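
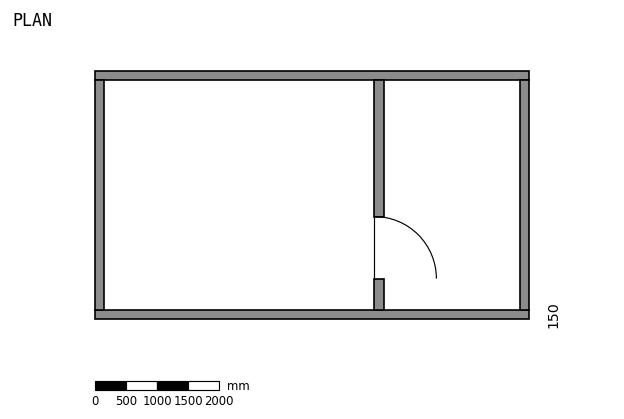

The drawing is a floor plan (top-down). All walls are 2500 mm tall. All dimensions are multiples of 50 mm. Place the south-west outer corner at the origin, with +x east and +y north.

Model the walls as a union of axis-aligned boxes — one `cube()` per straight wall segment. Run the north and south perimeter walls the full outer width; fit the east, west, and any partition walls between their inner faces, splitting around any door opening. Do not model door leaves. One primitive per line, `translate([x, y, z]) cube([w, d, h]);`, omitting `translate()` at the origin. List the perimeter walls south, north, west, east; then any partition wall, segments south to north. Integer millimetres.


cube([7000, 150, 2500]);
translate([0, 3850, 0]) cube([7000, 150, 2500]);
translate([0, 150, 0]) cube([150, 3700, 2500]);
translate([6850, 150, 0]) cube([150, 3700, 2500]);
translate([4500, 150, 0]) cube([150, 500, 2500]);
translate([4500, 1650, 0]) cube([150, 2200, 2500]);


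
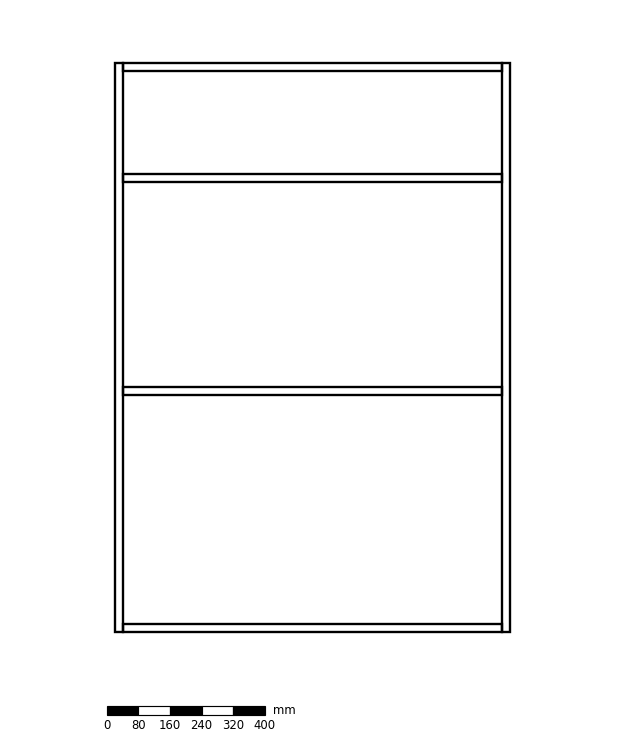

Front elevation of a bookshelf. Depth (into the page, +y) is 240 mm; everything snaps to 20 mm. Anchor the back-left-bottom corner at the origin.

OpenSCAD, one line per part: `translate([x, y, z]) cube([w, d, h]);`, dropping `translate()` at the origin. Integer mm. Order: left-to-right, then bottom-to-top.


cube([20, 240, 1440]);
translate([20, 0, 0]) cube([960, 240, 20]);
translate([20, 0, 600]) cube([960, 240, 20]);
translate([20, 0, 1140]) cube([960, 240, 20]);
translate([20, 0, 1420]) cube([960, 240, 20]);
translate([980, 0, 0]) cube([20, 240, 1440]);


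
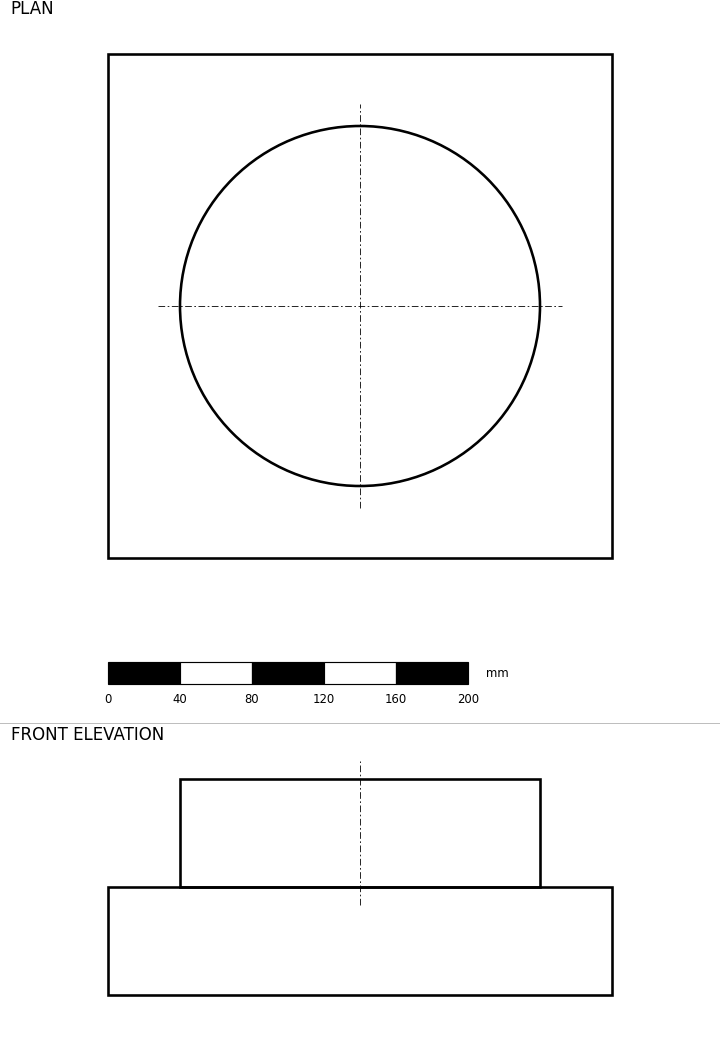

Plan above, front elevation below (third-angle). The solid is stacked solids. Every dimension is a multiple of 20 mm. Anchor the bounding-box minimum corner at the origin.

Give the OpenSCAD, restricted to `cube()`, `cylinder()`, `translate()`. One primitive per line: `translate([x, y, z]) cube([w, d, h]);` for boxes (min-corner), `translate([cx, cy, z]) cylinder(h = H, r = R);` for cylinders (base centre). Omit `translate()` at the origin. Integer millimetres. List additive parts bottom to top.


cube([280, 280, 60]);
translate([140, 140, 60]) cylinder(h = 60, r = 100);


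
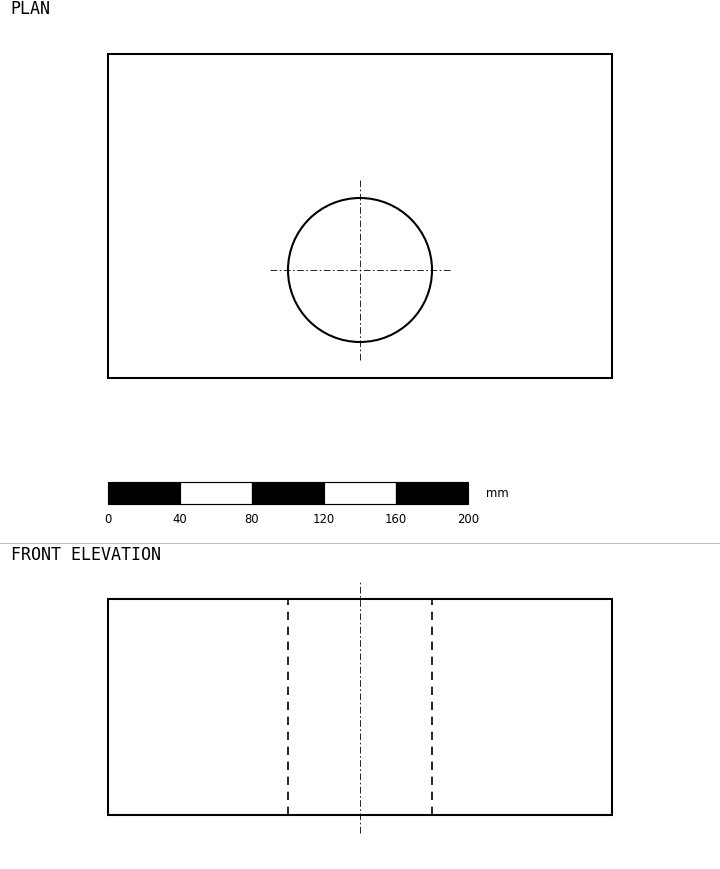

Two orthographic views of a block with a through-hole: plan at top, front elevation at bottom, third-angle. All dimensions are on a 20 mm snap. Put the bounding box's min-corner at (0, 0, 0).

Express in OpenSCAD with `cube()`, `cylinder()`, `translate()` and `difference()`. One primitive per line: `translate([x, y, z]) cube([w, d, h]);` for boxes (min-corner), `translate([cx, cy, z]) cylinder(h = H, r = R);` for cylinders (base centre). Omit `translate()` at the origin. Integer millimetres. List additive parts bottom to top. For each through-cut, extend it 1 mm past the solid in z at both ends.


difference() {
  cube([280, 180, 120]);
  translate([140, 60, -1]) cylinder(h = 122, r = 40);
}


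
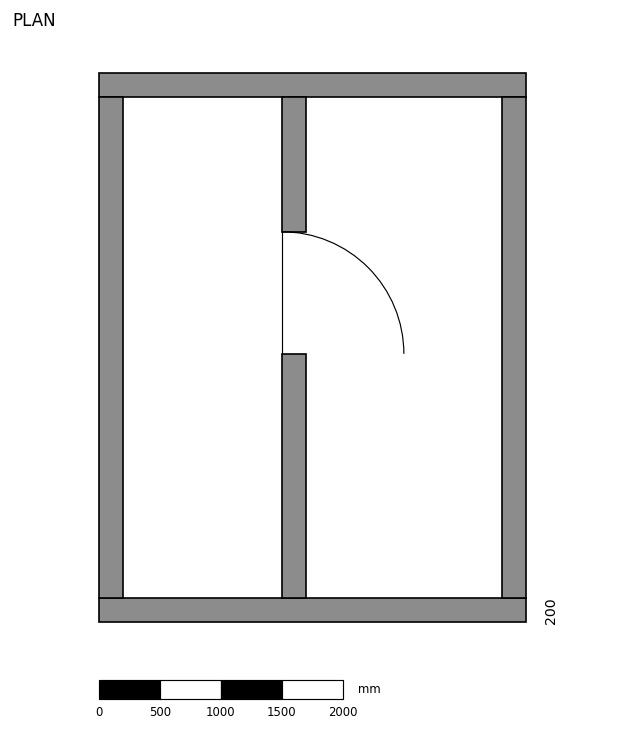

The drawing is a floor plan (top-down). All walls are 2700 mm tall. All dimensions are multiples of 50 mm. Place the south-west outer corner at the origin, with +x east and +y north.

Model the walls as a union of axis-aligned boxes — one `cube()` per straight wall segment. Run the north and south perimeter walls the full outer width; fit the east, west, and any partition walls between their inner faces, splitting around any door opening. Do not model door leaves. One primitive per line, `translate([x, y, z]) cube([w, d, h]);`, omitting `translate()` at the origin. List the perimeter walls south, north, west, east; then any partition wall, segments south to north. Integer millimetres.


cube([3500, 200, 2700]);
translate([0, 4300, 0]) cube([3500, 200, 2700]);
translate([0, 200, 0]) cube([200, 4100, 2700]);
translate([3300, 200, 0]) cube([200, 4100, 2700]);
translate([1500, 200, 0]) cube([200, 2000, 2700]);
translate([1500, 3200, 0]) cube([200, 1100, 2700]);


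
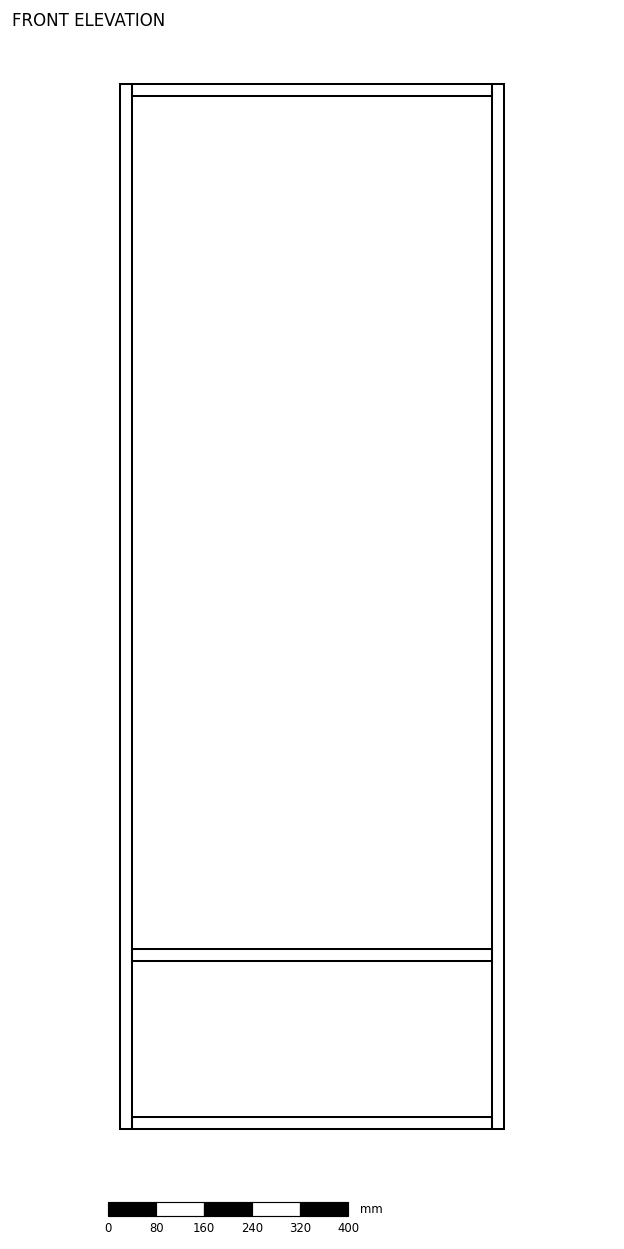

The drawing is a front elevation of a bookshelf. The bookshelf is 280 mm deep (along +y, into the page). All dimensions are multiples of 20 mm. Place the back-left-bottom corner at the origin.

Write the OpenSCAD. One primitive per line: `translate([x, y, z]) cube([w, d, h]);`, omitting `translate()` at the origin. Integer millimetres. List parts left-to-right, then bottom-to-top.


cube([20, 280, 1740]);
translate([20, 0, 0]) cube([600, 280, 20]);
translate([20, 0, 280]) cube([600, 280, 20]);
translate([20, 0, 1720]) cube([600, 280, 20]);
translate([620, 0, 0]) cube([20, 280, 1740]);


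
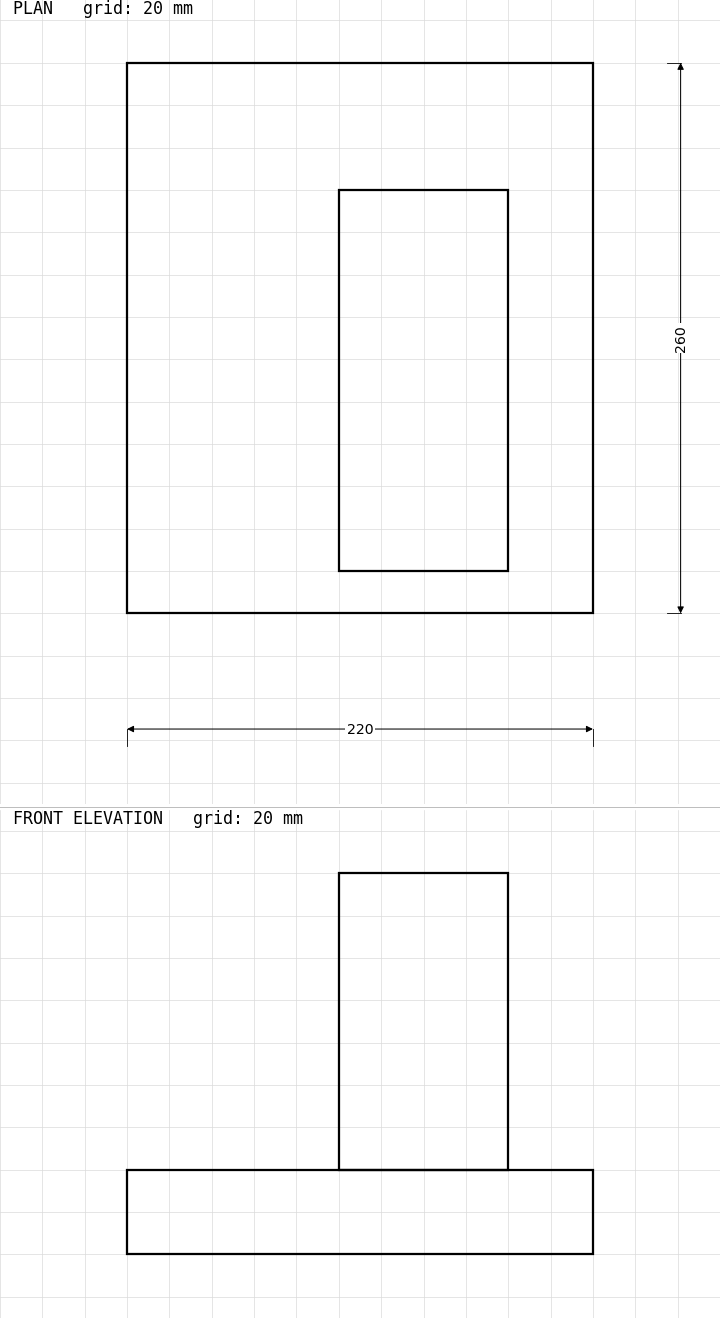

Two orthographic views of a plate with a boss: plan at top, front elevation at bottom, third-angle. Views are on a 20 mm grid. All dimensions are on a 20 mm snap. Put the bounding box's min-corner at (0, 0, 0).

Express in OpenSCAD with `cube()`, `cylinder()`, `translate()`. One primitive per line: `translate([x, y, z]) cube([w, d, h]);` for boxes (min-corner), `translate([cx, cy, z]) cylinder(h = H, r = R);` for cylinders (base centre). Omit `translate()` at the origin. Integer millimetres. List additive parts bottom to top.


cube([220, 260, 40]);
translate([100, 20, 40]) cube([80, 180, 140]);


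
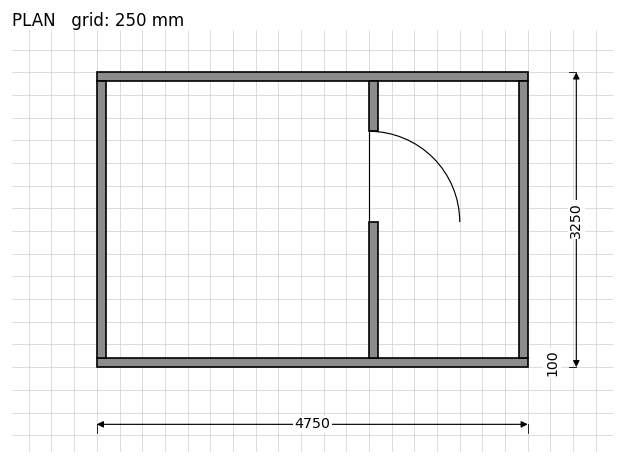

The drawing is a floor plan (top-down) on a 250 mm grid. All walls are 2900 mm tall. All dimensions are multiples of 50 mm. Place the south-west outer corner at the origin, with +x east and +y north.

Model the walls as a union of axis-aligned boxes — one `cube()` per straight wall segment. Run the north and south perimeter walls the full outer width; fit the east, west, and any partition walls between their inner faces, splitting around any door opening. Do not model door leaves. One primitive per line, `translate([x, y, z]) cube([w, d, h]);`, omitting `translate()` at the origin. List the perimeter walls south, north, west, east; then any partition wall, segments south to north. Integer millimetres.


cube([4750, 100, 2900]);
translate([0, 3150, 0]) cube([4750, 100, 2900]);
translate([0, 100, 0]) cube([100, 3050, 2900]);
translate([4650, 100, 0]) cube([100, 3050, 2900]);
translate([3000, 100, 0]) cube([100, 1500, 2900]);
translate([3000, 2600, 0]) cube([100, 550, 2900]);


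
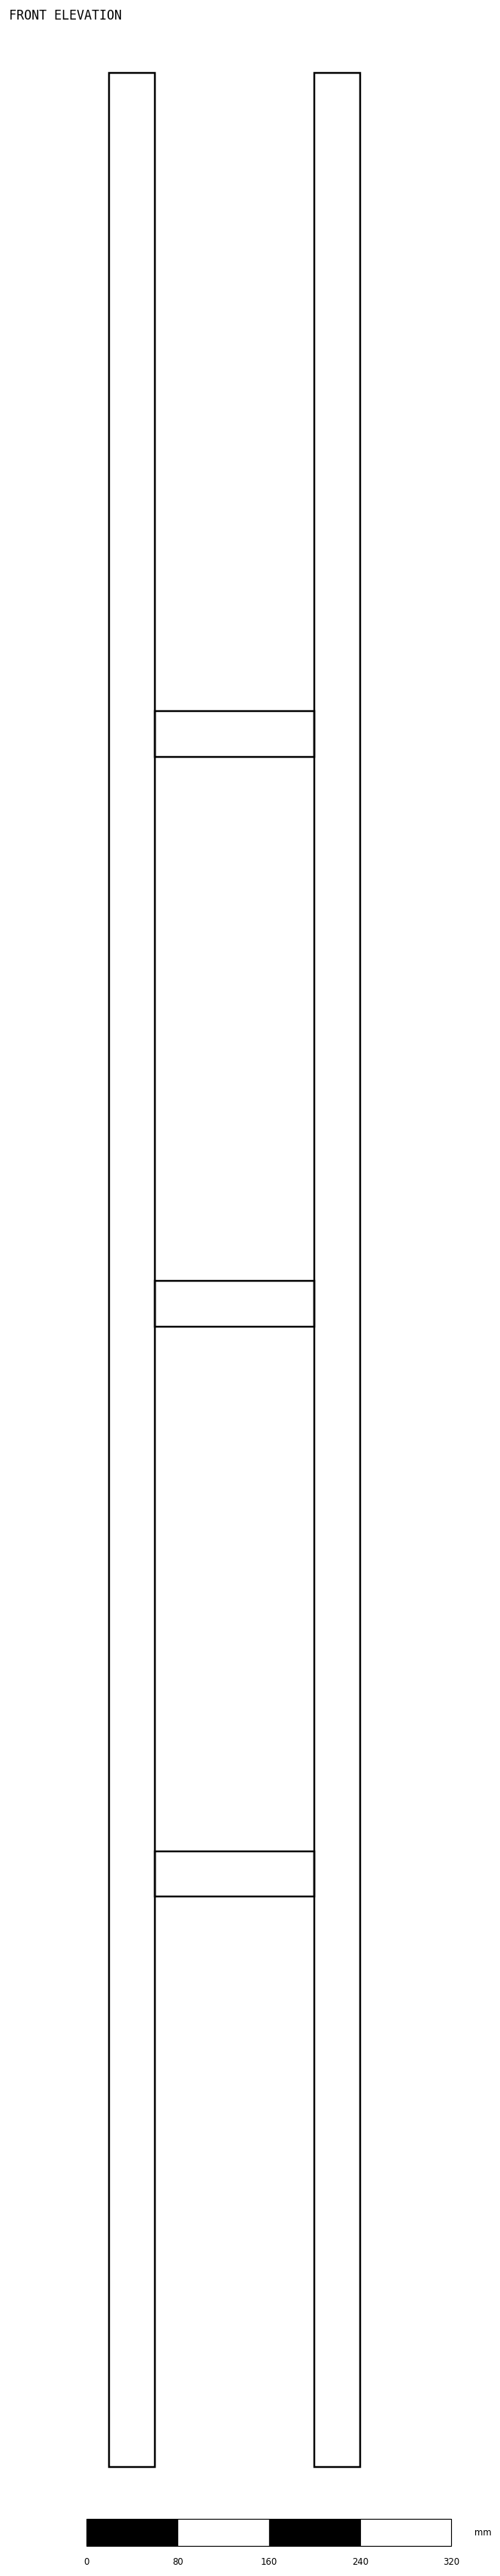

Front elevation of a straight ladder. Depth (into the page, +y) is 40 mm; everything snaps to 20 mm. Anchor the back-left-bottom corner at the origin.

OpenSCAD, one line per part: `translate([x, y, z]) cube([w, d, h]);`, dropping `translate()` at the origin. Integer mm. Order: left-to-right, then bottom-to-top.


cube([40, 40, 2100]);
translate([40, 0, 500]) cube([140, 40, 40]);
translate([40, 0, 1000]) cube([140, 40, 40]);
translate([40, 0, 1500]) cube([140, 40, 40]);
translate([180, 0, 0]) cube([40, 40, 2100]);


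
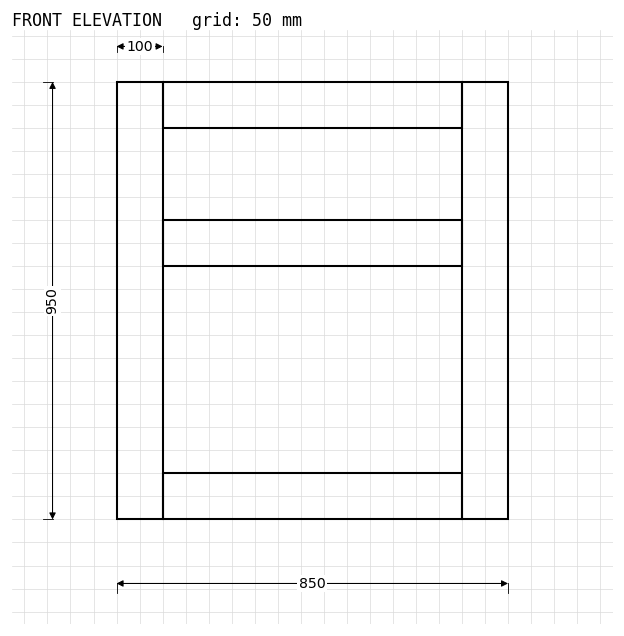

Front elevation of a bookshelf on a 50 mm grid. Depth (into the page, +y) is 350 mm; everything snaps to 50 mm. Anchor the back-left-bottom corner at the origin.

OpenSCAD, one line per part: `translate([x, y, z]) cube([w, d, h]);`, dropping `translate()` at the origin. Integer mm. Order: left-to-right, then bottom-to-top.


cube([100, 350, 950]);
translate([100, 0, 0]) cube([650, 350, 100]);
translate([100, 0, 550]) cube([650, 350, 100]);
translate([100, 0, 850]) cube([650, 350, 100]);
translate([750, 0, 0]) cube([100, 350, 950]);


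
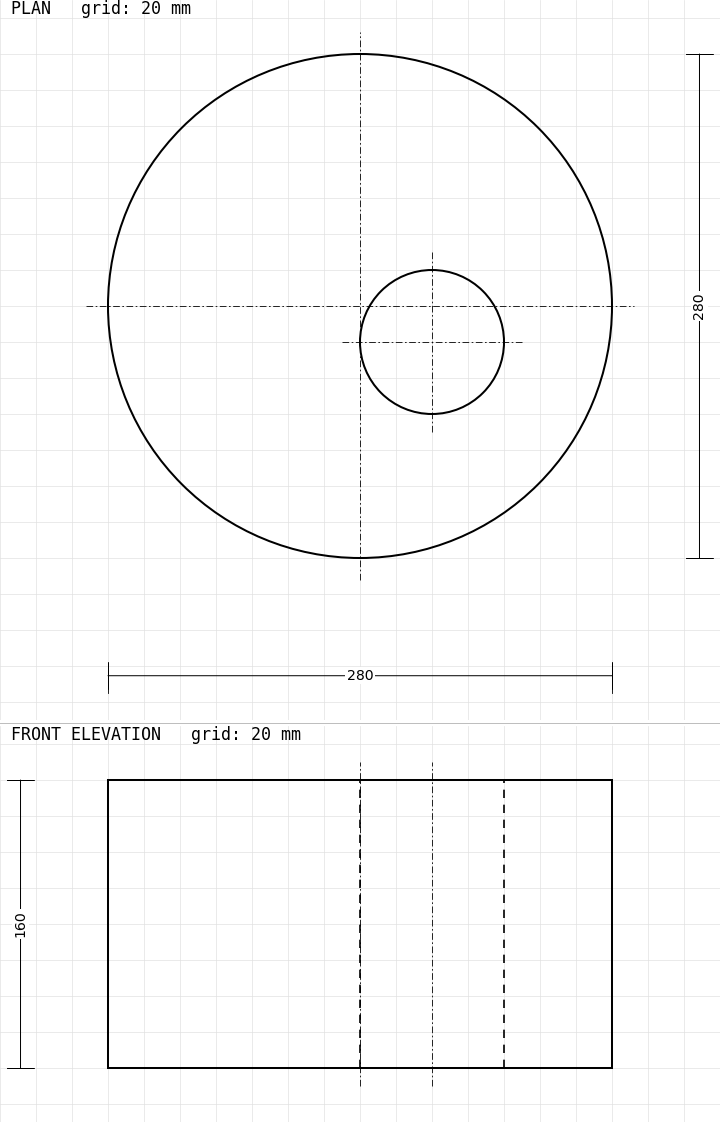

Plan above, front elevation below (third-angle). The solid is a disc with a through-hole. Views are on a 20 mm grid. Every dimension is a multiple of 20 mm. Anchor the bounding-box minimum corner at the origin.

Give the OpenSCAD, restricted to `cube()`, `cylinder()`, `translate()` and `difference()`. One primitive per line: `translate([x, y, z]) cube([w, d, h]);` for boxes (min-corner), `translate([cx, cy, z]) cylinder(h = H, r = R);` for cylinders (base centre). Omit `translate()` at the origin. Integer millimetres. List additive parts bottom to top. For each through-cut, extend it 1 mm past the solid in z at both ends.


difference() {
  translate([140, 140, 0]) cylinder(h = 160, r = 140);
  translate([180, 120, -1]) cylinder(h = 162, r = 40);
}


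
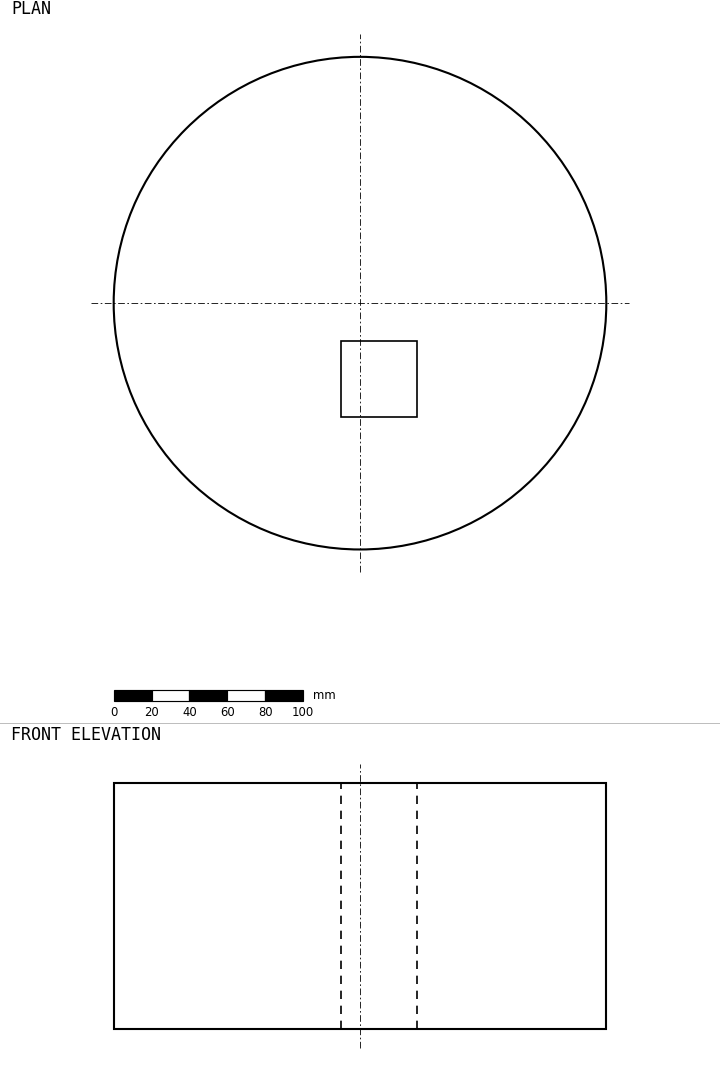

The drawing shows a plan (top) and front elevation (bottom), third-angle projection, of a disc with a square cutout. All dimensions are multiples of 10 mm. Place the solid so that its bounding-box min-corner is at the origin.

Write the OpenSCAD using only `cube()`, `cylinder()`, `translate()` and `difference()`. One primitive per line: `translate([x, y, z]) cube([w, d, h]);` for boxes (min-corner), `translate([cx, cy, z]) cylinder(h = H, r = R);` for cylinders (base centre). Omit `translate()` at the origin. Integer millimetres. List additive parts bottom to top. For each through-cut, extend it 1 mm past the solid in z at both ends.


difference() {
  translate([130, 130, 0]) cylinder(h = 130, r = 130);
  translate([120, 70, -1]) cube([40, 40, 132]);
}


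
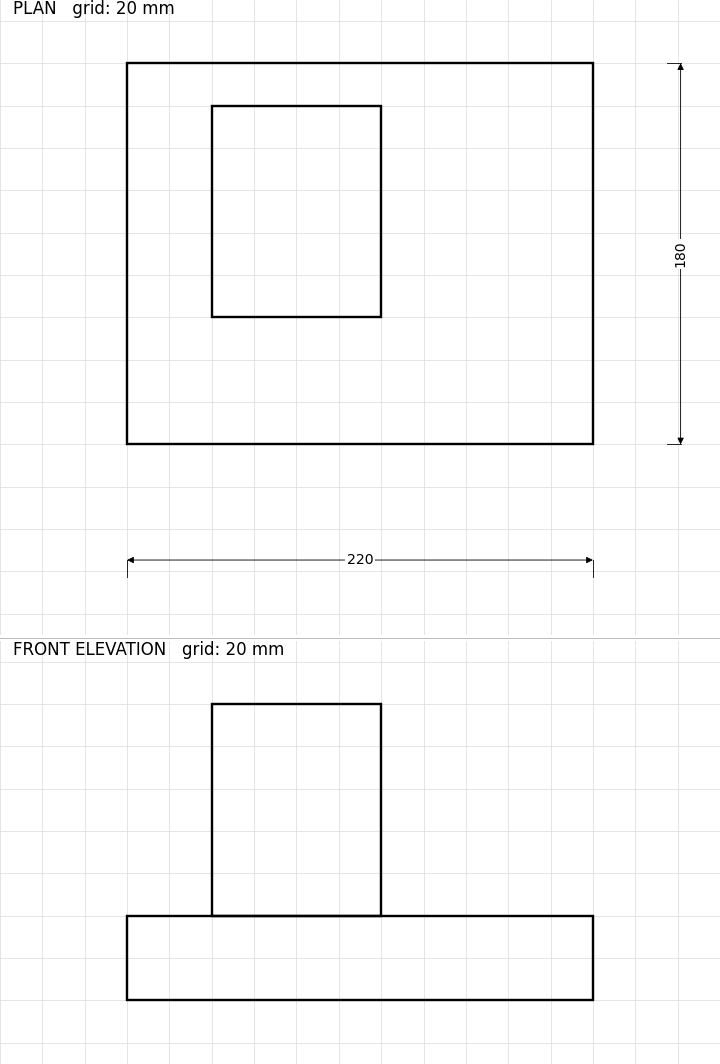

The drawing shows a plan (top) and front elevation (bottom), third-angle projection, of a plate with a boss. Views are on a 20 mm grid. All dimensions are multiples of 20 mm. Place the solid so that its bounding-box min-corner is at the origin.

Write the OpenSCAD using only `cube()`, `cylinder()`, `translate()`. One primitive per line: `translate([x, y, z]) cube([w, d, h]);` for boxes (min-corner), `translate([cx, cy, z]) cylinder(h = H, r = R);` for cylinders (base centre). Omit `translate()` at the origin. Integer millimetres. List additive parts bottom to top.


cube([220, 180, 40]);
translate([40, 60, 40]) cube([80, 100, 100]);


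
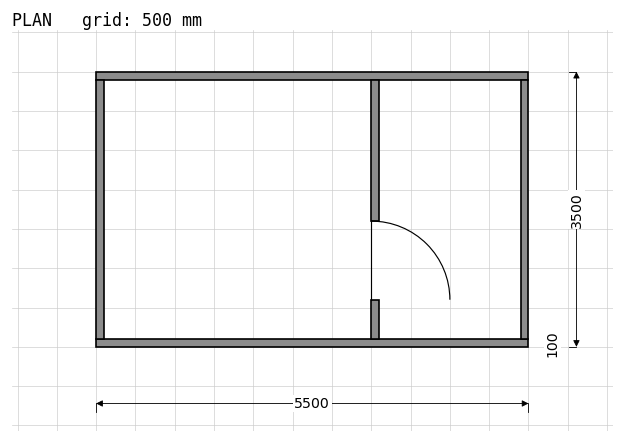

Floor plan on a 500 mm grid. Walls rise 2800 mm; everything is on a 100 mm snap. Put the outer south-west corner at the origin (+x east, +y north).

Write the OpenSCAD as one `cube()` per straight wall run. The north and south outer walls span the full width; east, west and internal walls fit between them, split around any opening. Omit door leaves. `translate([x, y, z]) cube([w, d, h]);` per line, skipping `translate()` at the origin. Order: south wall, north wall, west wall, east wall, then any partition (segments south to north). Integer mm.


cube([5500, 100, 2800]);
translate([0, 3400, 0]) cube([5500, 100, 2800]);
translate([0, 100, 0]) cube([100, 3300, 2800]);
translate([5400, 100, 0]) cube([100, 3300, 2800]);
translate([3500, 100, 0]) cube([100, 500, 2800]);
translate([3500, 1600, 0]) cube([100, 1800, 2800]);


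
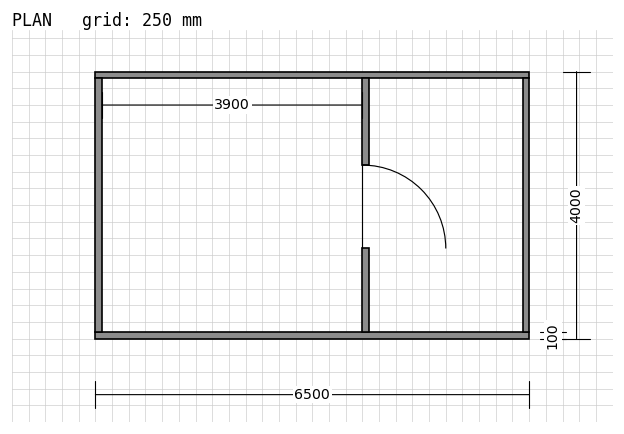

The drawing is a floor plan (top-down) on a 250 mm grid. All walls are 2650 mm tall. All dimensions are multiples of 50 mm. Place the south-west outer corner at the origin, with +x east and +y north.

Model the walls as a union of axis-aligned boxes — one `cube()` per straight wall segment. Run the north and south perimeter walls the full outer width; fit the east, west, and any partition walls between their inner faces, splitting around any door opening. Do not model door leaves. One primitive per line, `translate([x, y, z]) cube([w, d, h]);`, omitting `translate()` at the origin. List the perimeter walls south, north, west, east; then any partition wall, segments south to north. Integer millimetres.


cube([6500, 100, 2650]);
translate([0, 3900, 0]) cube([6500, 100, 2650]);
translate([0, 100, 0]) cube([100, 3800, 2650]);
translate([6400, 100, 0]) cube([100, 3800, 2650]);
translate([4000, 100, 0]) cube([100, 1250, 2650]);
translate([4000, 2600, 0]) cube([100, 1300, 2650]);


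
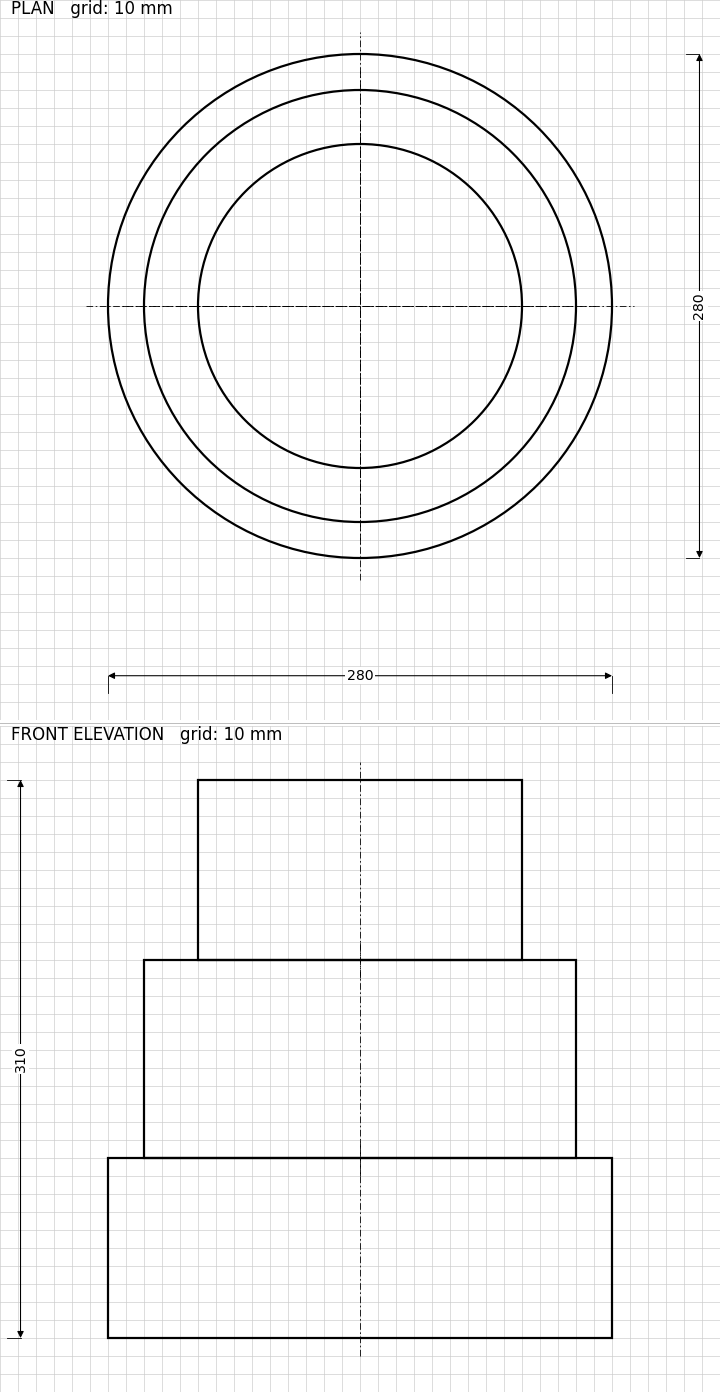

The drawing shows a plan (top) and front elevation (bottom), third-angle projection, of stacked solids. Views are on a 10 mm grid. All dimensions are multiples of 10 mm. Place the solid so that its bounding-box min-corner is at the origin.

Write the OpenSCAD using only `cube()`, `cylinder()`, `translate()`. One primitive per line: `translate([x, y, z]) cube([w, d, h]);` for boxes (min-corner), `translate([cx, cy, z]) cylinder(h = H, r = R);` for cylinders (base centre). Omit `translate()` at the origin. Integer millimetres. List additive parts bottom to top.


translate([140, 140, 0]) cylinder(h = 100, r = 140);
translate([140, 140, 100]) cylinder(h = 110, r = 120);
translate([140, 140, 210]) cylinder(h = 100, r = 90);


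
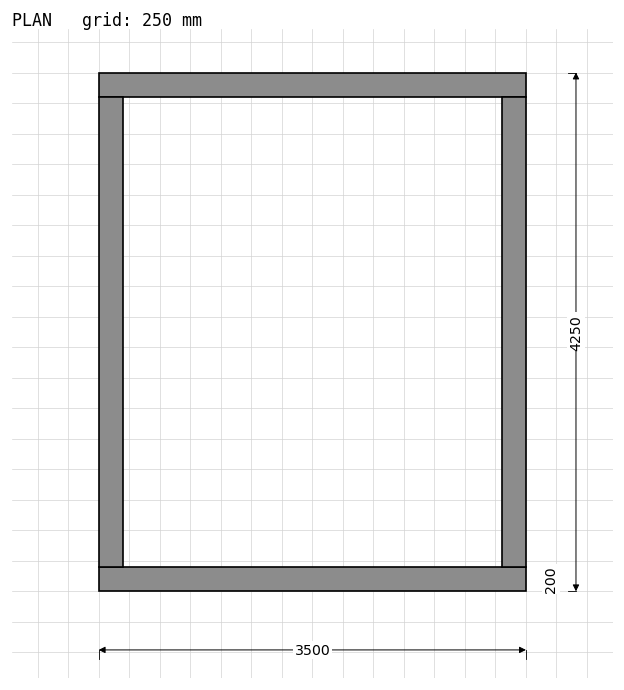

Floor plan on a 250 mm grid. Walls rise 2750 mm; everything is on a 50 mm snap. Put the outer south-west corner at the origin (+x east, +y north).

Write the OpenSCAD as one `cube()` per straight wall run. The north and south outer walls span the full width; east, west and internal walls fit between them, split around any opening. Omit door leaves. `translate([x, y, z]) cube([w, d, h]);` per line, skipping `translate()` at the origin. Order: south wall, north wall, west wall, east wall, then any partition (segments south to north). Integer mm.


cube([3500, 200, 2750]);
translate([0, 4050, 0]) cube([3500, 200, 2750]);
translate([0, 200, 0]) cube([200, 3850, 2750]);
translate([3300, 200, 0]) cube([200, 3850, 2750]);


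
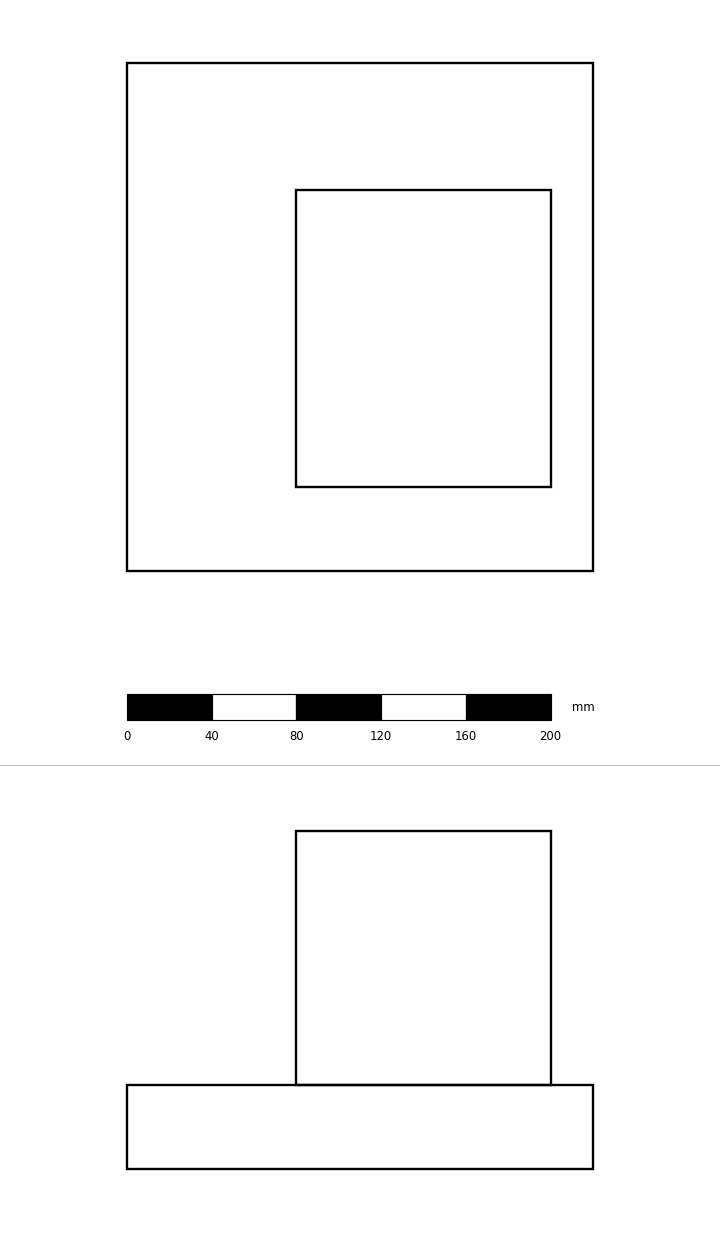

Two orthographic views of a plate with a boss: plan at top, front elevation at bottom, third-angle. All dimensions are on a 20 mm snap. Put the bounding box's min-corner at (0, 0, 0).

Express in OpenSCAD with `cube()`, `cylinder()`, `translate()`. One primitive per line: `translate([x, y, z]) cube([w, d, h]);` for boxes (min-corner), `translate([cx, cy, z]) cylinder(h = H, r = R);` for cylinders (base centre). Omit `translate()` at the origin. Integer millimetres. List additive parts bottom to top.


cube([220, 240, 40]);
translate([80, 40, 40]) cube([120, 140, 120]);


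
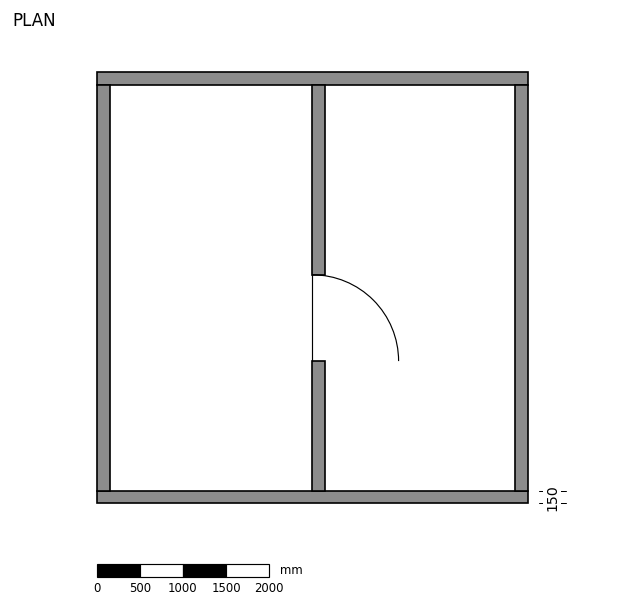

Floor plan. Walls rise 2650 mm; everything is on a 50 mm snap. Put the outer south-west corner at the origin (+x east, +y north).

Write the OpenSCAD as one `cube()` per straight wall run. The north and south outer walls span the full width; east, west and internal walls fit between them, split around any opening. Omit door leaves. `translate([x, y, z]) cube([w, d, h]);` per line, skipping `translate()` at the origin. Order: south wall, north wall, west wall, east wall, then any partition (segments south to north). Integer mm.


cube([5000, 150, 2650]);
translate([0, 4850, 0]) cube([5000, 150, 2650]);
translate([0, 150, 0]) cube([150, 4700, 2650]);
translate([4850, 150, 0]) cube([150, 4700, 2650]);
translate([2500, 150, 0]) cube([150, 1500, 2650]);
translate([2500, 2650, 0]) cube([150, 2200, 2650]);


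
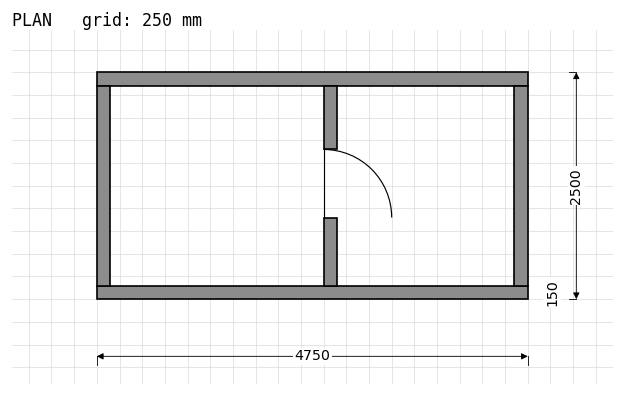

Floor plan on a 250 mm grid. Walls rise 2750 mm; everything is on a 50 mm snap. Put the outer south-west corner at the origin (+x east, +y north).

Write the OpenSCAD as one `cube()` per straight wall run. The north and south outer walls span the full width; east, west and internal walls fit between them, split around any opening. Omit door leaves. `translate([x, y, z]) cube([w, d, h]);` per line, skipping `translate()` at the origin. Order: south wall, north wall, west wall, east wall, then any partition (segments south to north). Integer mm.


cube([4750, 150, 2750]);
translate([0, 2350, 0]) cube([4750, 150, 2750]);
translate([0, 150, 0]) cube([150, 2200, 2750]);
translate([4600, 150, 0]) cube([150, 2200, 2750]);
translate([2500, 150, 0]) cube([150, 750, 2750]);
translate([2500, 1650, 0]) cube([150, 700, 2750]);


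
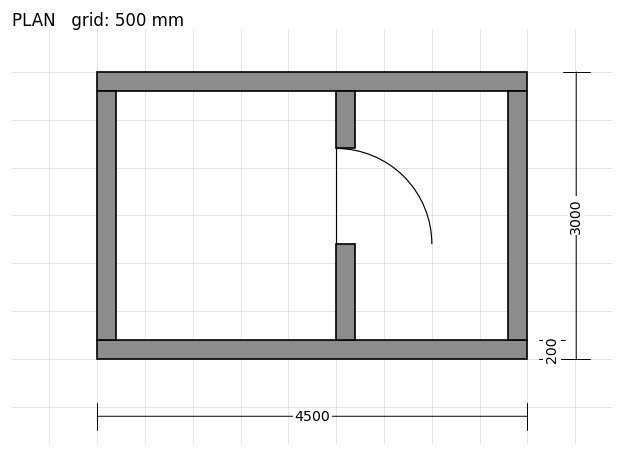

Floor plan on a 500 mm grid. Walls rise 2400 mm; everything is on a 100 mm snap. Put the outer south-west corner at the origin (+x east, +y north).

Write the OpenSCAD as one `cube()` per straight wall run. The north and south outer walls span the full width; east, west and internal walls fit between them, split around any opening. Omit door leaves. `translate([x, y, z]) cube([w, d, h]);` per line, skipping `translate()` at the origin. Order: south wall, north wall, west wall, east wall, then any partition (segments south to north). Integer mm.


cube([4500, 200, 2400]);
translate([0, 2800, 0]) cube([4500, 200, 2400]);
translate([0, 200, 0]) cube([200, 2600, 2400]);
translate([4300, 200, 0]) cube([200, 2600, 2400]);
translate([2500, 200, 0]) cube([200, 1000, 2400]);
translate([2500, 2200, 0]) cube([200, 600, 2400]);


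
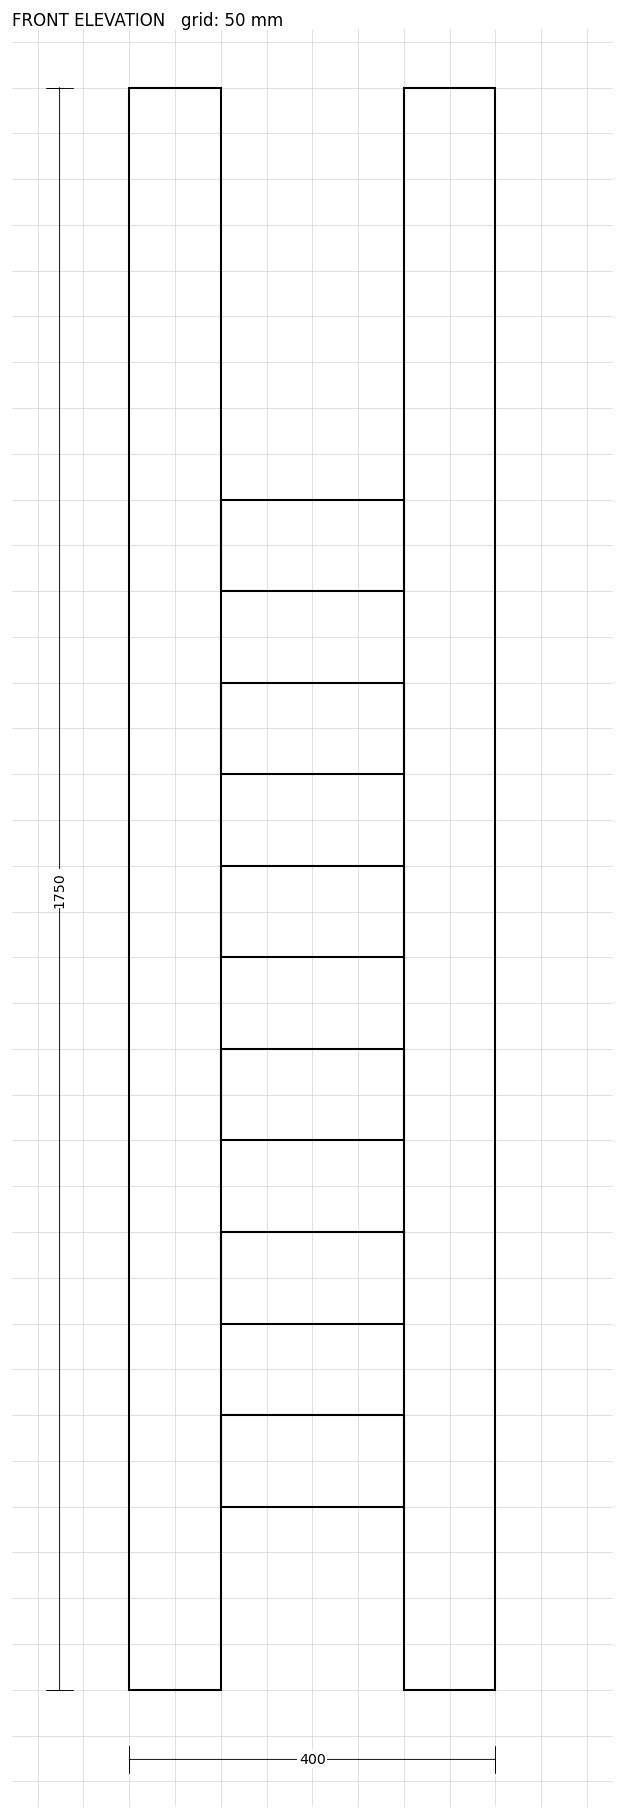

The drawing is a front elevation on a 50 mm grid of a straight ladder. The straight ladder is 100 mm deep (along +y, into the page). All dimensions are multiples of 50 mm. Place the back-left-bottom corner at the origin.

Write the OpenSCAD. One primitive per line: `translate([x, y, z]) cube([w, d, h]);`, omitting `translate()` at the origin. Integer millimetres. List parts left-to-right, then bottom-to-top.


cube([100, 100, 1750]);
translate([100, 0, 200]) cube([200, 100, 100]);
translate([100, 0, 400]) cube([200, 100, 100]);
translate([100, 0, 600]) cube([200, 100, 100]);
translate([100, 0, 800]) cube([200, 100, 100]);
translate([100, 0, 1000]) cube([200, 100, 100]);
translate([100, 0, 1200]) cube([200, 100, 100]);
translate([300, 0, 0]) cube([100, 100, 1750]);


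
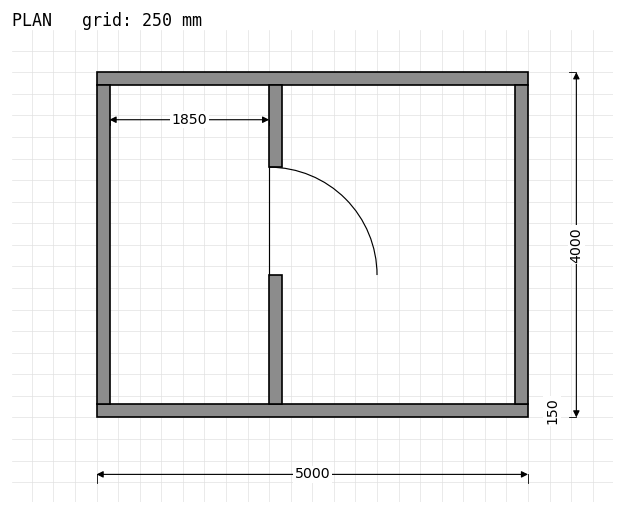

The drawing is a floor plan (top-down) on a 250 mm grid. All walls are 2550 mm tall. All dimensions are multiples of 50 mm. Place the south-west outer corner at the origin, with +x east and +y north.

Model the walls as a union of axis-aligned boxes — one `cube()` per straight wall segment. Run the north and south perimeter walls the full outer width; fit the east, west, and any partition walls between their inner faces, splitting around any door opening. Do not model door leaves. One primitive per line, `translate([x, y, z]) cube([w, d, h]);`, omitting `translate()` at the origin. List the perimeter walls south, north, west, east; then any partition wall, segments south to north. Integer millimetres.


cube([5000, 150, 2550]);
translate([0, 3850, 0]) cube([5000, 150, 2550]);
translate([0, 150, 0]) cube([150, 3700, 2550]);
translate([4850, 150, 0]) cube([150, 3700, 2550]);
translate([2000, 150, 0]) cube([150, 1500, 2550]);
translate([2000, 2900, 0]) cube([150, 950, 2550]);


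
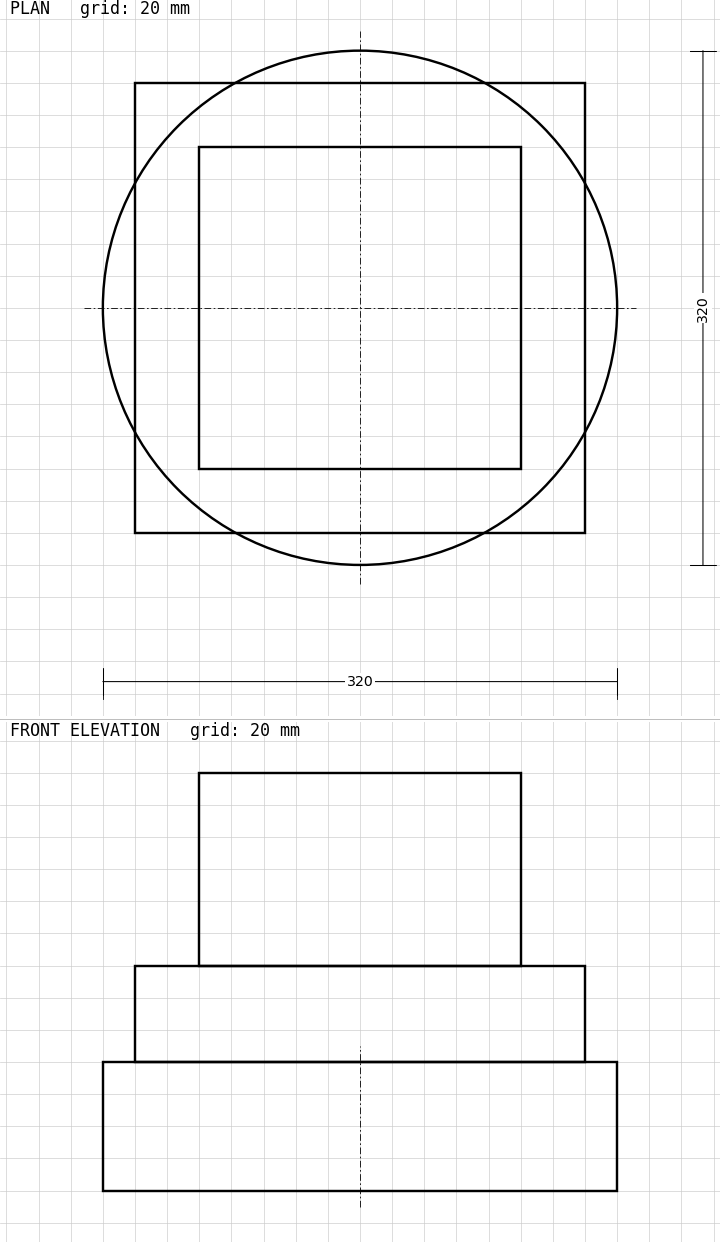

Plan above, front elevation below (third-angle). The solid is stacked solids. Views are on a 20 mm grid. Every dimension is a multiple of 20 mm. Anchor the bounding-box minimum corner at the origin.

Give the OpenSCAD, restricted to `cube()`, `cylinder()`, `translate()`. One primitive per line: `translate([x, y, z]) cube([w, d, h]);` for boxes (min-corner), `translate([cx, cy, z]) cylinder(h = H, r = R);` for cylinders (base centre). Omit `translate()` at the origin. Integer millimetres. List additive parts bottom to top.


translate([160, 160, 0]) cylinder(h = 80, r = 160);
translate([20, 20, 80]) cube([280, 280, 60]);
translate([60, 60, 140]) cube([200, 200, 120]);


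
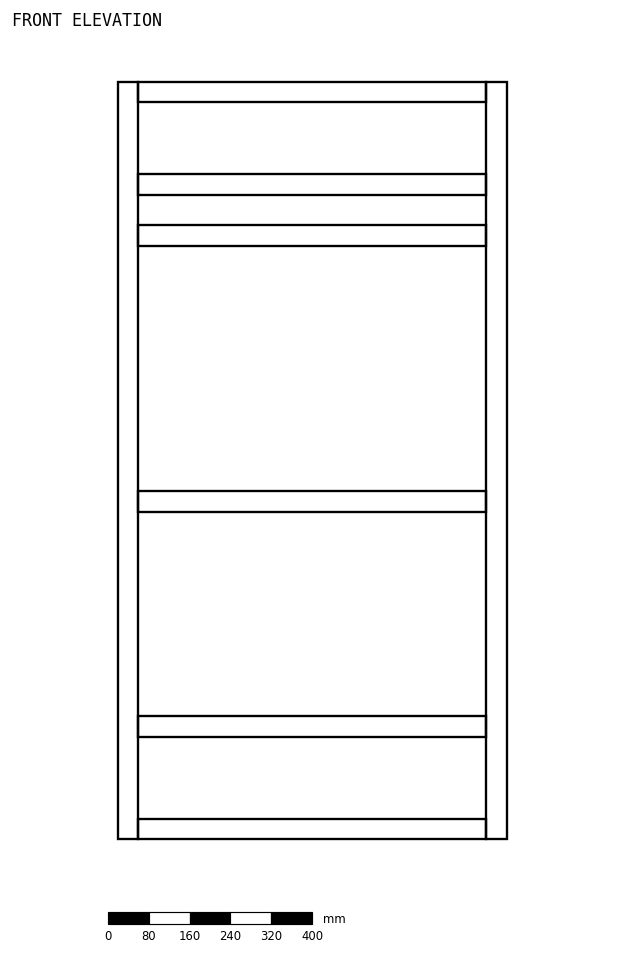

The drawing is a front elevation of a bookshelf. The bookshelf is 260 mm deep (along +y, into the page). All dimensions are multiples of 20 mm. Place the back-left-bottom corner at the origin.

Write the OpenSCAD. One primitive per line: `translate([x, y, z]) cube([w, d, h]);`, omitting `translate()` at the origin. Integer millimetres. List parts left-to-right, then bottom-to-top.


cube([40, 260, 1480]);
translate([40, 0, 0]) cube([680, 260, 40]);
translate([40, 0, 200]) cube([680, 260, 40]);
translate([40, 0, 640]) cube([680, 260, 40]);
translate([40, 0, 1160]) cube([680, 260, 40]);
translate([40, 0, 1260]) cube([680, 260, 40]);
translate([40, 0, 1440]) cube([680, 260, 40]);
translate([720, 0, 0]) cube([40, 260, 1480]);


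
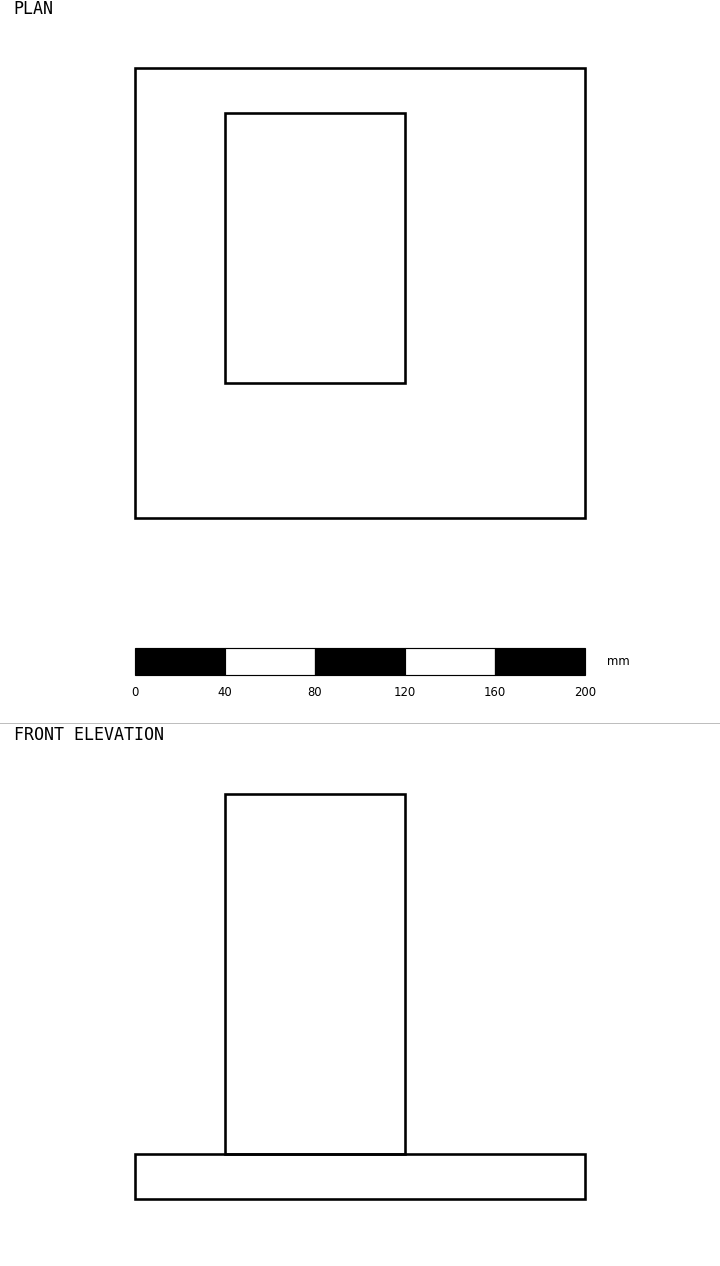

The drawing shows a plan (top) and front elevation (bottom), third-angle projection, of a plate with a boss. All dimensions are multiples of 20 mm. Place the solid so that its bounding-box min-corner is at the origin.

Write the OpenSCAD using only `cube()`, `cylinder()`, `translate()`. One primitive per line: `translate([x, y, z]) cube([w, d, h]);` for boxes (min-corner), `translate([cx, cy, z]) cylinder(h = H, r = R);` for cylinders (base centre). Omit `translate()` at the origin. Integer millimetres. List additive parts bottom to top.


cube([200, 200, 20]);
translate([40, 60, 20]) cube([80, 120, 160]);


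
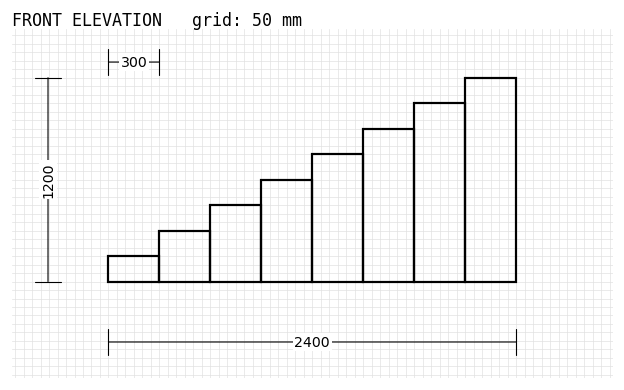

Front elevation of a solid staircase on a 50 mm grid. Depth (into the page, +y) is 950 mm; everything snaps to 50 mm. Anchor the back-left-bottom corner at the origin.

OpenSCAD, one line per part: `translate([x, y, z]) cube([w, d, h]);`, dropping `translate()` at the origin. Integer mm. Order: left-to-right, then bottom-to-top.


cube([300, 950, 150]);
translate([300, 0, 0]) cube([300, 950, 300]);
translate([600, 0, 0]) cube([300, 950, 450]);
translate([900, 0, 0]) cube([300, 950, 600]);
translate([1200, 0, 0]) cube([300, 950, 750]);
translate([1500, 0, 0]) cube([300, 950, 900]);
translate([1800, 0, 0]) cube([300, 950, 1050]);
translate([2100, 0, 0]) cube([300, 950, 1200]);


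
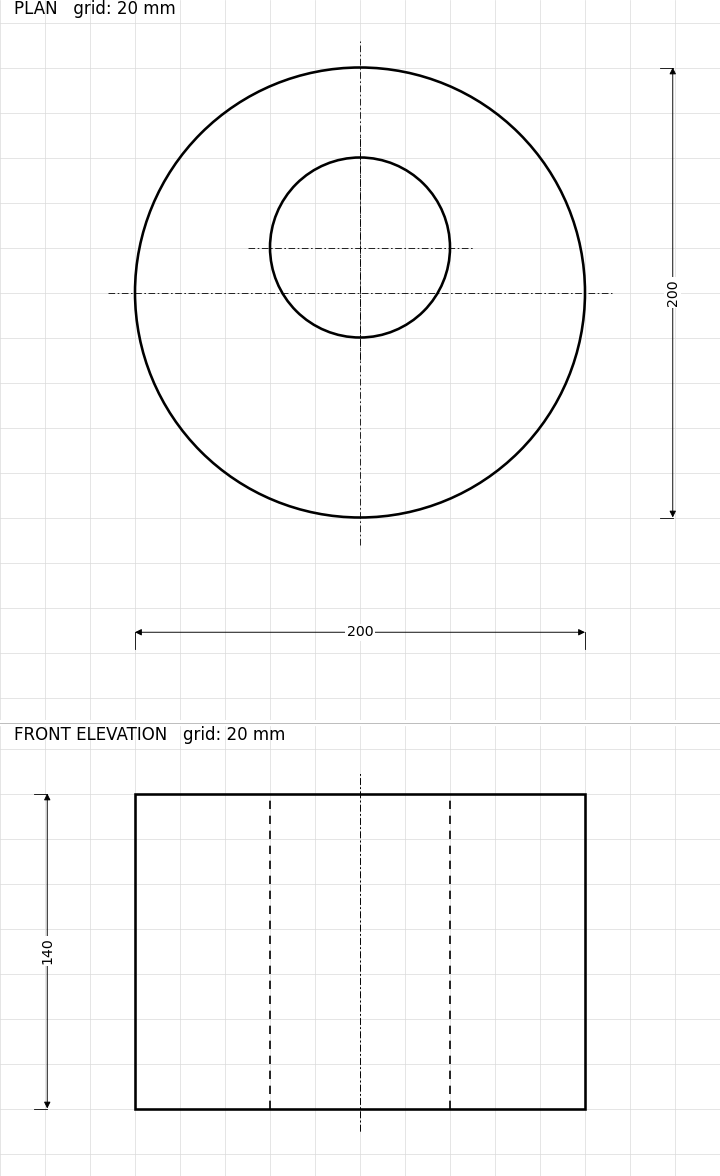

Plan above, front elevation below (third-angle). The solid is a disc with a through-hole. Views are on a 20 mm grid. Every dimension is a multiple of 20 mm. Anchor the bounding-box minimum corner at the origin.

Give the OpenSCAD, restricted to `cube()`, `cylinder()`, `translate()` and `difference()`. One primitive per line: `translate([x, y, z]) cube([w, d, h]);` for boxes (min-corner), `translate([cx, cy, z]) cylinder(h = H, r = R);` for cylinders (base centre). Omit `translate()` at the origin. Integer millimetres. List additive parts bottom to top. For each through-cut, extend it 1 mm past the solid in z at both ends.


difference() {
  translate([100, 100, 0]) cylinder(h = 140, r = 100);
  translate([100, 120, -1]) cylinder(h = 142, r = 40);
}


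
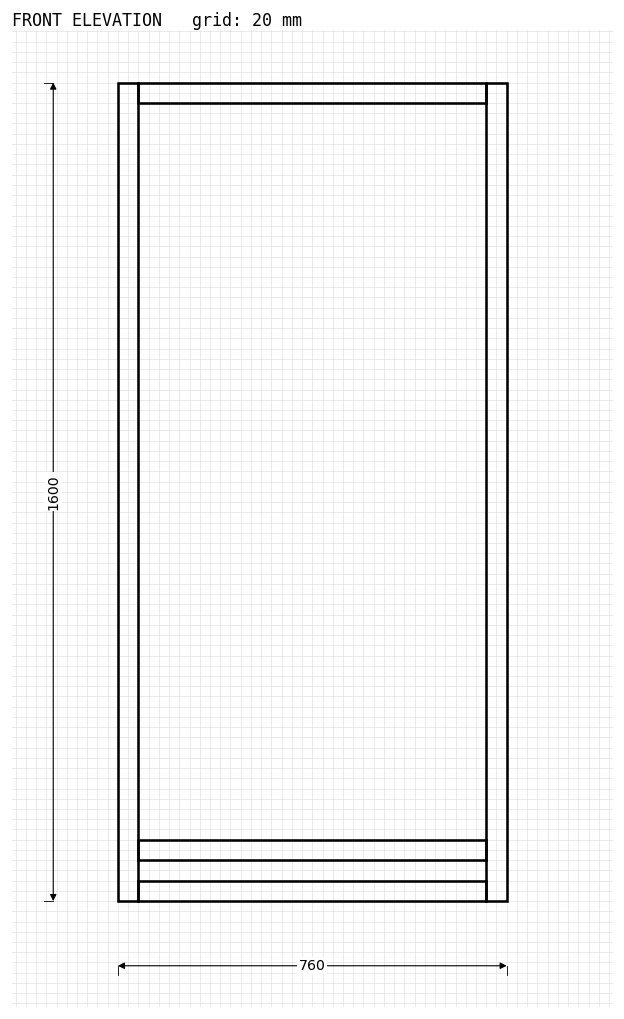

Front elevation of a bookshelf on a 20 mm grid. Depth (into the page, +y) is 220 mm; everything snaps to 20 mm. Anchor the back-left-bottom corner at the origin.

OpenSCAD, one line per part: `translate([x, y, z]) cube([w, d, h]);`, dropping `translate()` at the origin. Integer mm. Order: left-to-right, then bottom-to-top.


cube([40, 220, 1600]);
translate([40, 0, 0]) cube([680, 220, 40]);
translate([40, 0, 80]) cube([680, 220, 40]);
translate([40, 0, 1560]) cube([680, 220, 40]);
translate([720, 0, 0]) cube([40, 220, 1600]);


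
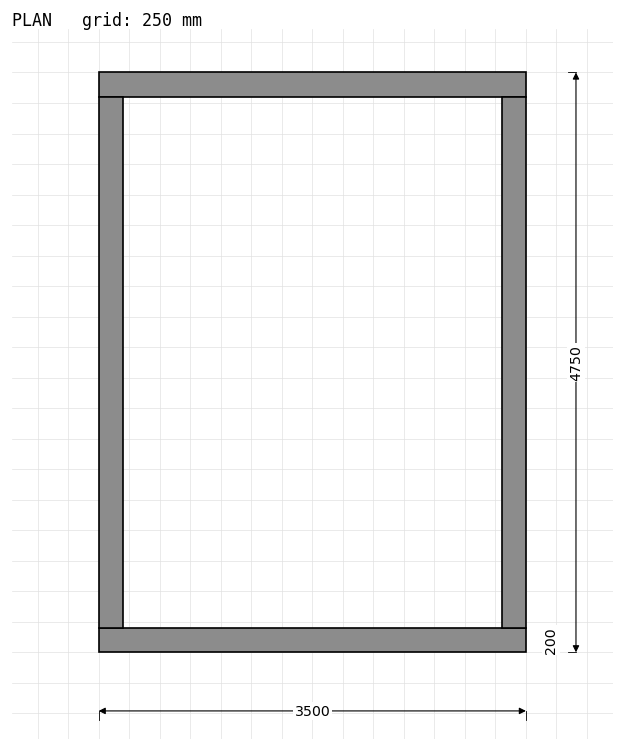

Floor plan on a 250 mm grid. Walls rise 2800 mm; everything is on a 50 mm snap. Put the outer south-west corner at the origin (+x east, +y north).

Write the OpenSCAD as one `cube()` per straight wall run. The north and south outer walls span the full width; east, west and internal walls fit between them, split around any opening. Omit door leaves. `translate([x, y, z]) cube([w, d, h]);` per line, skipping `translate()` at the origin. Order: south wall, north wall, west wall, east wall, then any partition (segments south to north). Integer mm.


cube([3500, 200, 2800]);
translate([0, 4550, 0]) cube([3500, 200, 2800]);
translate([0, 200, 0]) cube([200, 4350, 2800]);
translate([3300, 200, 0]) cube([200, 4350, 2800]);


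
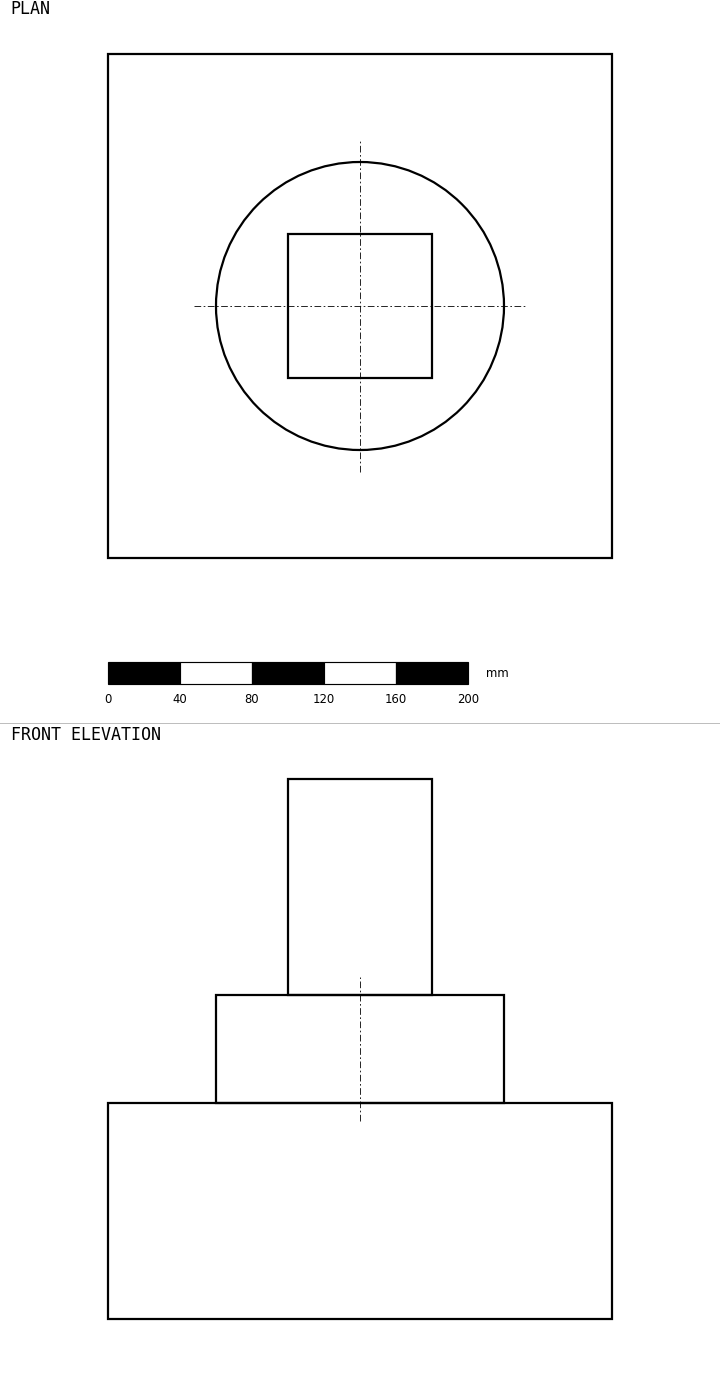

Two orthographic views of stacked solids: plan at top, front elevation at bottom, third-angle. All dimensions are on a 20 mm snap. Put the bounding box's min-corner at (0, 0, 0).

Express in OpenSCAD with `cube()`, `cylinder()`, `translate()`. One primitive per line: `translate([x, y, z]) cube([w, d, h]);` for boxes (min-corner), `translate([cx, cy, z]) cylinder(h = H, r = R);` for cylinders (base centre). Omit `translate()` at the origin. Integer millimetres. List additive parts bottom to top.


cube([280, 280, 120]);
translate([140, 140, 120]) cylinder(h = 60, r = 80);
translate([100, 100, 180]) cube([80, 80, 120]);


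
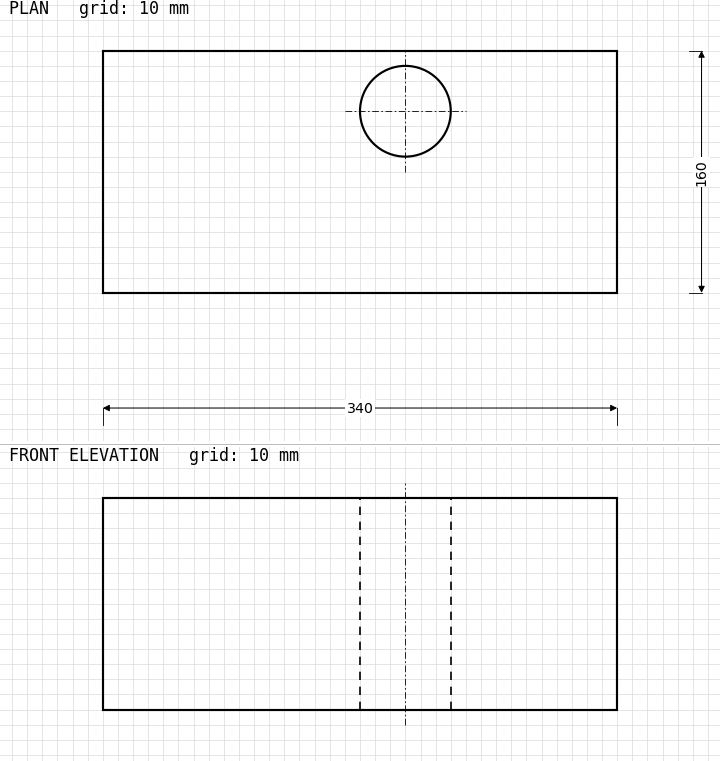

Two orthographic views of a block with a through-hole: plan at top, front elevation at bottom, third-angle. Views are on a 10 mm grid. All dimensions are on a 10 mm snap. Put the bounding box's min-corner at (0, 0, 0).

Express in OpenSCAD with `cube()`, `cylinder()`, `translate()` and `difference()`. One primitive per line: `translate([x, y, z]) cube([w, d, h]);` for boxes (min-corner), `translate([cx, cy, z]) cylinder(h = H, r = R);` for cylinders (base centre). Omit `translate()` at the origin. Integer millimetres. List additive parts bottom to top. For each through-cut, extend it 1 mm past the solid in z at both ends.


difference() {
  cube([340, 160, 140]);
  translate([200, 120, -1]) cylinder(h = 142, r = 30);
}


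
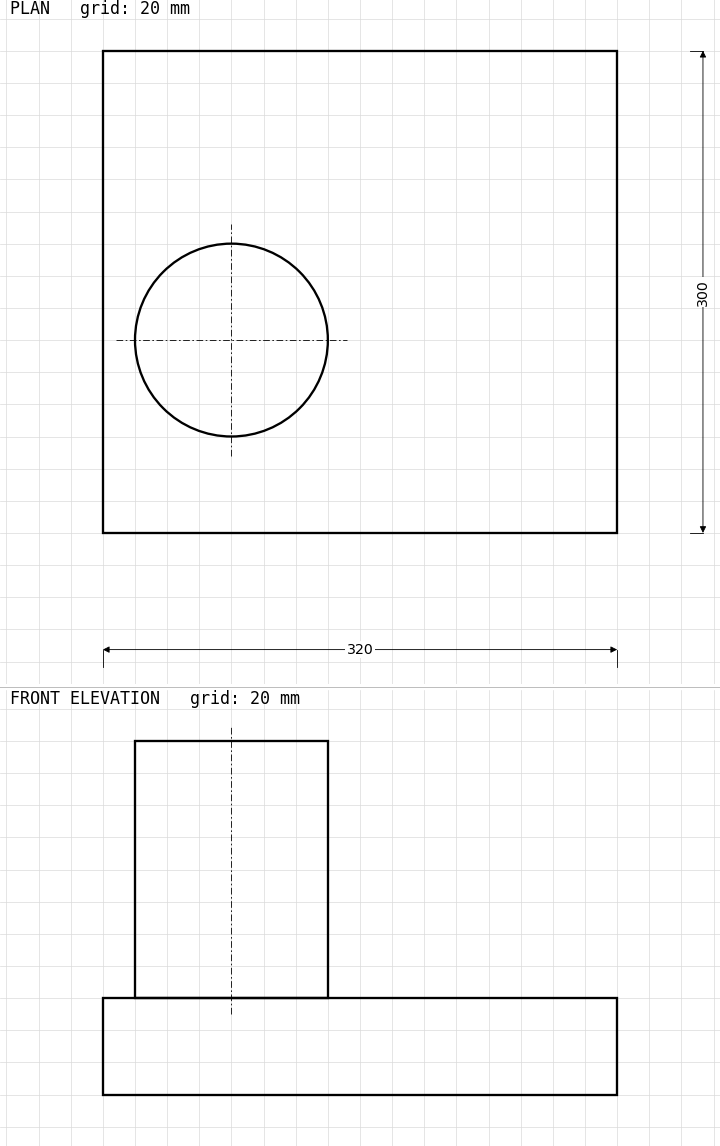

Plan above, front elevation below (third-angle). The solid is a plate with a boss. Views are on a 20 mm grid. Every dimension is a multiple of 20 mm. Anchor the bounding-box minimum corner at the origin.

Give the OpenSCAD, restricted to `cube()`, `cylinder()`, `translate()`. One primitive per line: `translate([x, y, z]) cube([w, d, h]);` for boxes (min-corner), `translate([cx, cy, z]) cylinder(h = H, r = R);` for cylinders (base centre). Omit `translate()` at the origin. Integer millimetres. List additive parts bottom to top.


cube([320, 300, 60]);
translate([80, 120, 60]) cylinder(h = 160, r = 60);


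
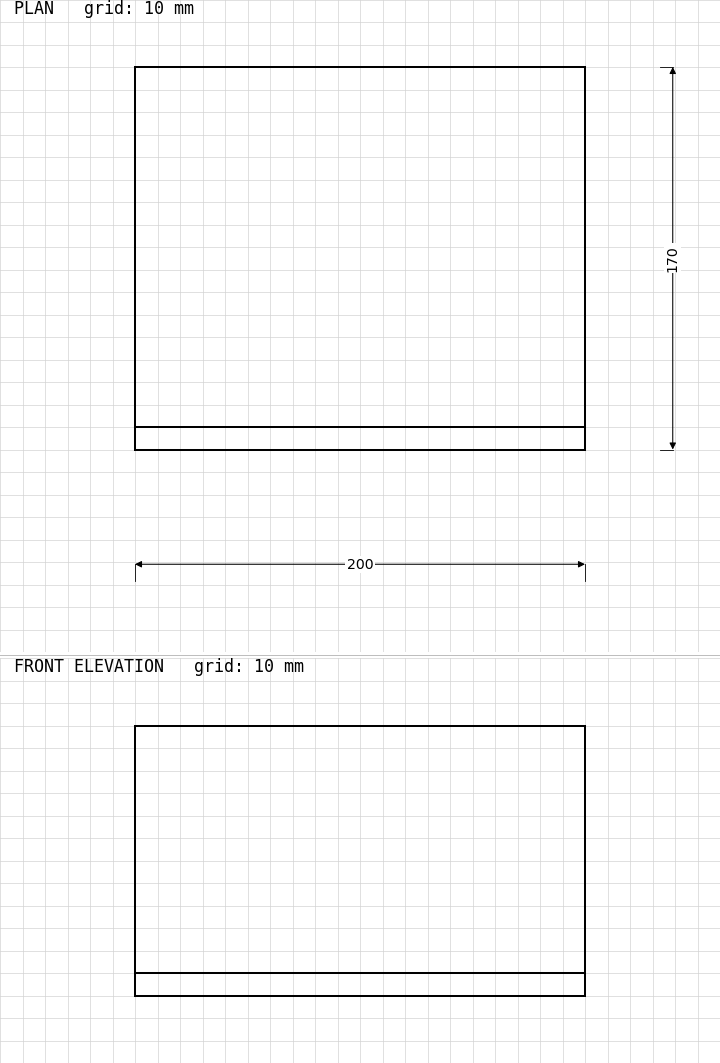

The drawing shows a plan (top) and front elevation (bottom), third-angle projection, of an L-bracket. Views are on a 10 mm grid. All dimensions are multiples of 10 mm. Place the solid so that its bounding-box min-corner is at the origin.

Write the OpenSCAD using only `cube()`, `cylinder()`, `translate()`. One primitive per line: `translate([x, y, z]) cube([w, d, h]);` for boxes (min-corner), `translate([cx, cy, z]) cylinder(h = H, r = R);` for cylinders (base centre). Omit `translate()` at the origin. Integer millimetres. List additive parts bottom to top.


cube([200, 170, 10]);
translate([0, 0, 10]) cube([200, 10, 110]);


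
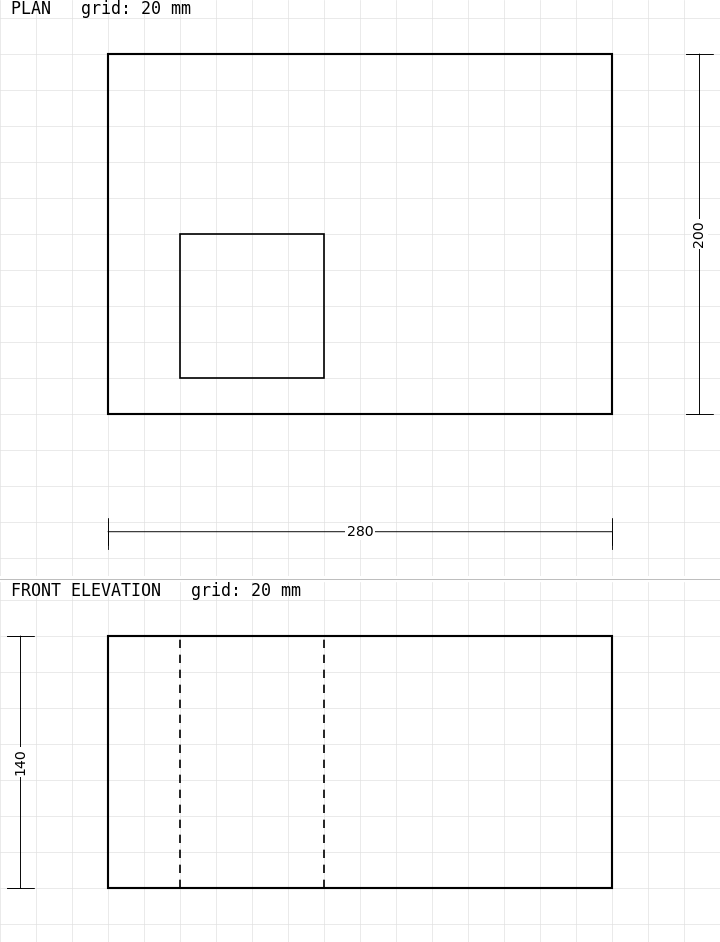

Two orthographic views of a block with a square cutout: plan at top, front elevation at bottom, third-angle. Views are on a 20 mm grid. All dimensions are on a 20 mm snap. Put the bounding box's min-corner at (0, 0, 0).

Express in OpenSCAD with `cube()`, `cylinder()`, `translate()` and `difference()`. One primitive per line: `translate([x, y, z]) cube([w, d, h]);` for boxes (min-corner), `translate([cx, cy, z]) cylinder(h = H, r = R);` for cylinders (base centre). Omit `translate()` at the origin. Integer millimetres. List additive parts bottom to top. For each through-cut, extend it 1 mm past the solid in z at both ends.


difference() {
  cube([280, 200, 140]);
  translate([40, 20, -1]) cube([80, 80, 142]);
}
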